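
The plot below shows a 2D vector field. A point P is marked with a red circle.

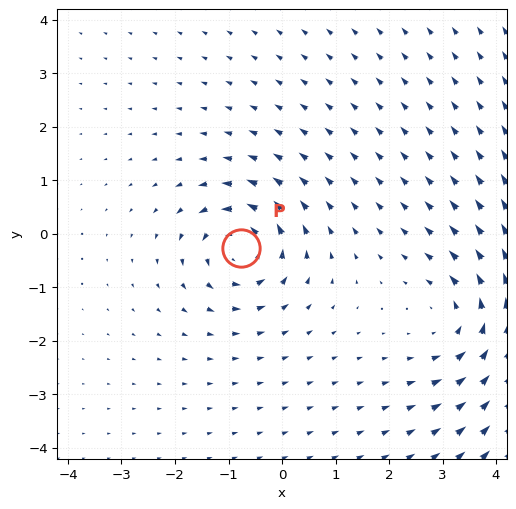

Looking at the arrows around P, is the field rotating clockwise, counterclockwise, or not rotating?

Near P at (-0.8, -0.3) the arrows circulate counterclockwise. The curl (z-component) there is about +6; positive curl means counterclockwise rotation.

counterclockwise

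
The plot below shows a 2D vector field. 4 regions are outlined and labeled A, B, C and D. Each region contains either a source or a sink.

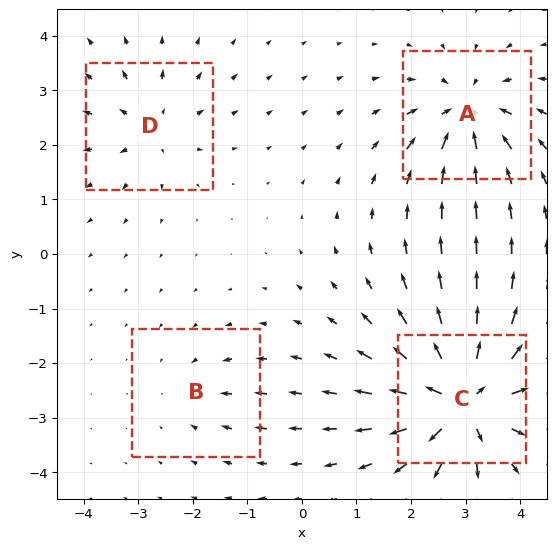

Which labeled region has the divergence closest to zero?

Divergence at each region's feature centre — A: about -6, B: about -2, C: about +9, D: about +4. Region B is closest to zero.

B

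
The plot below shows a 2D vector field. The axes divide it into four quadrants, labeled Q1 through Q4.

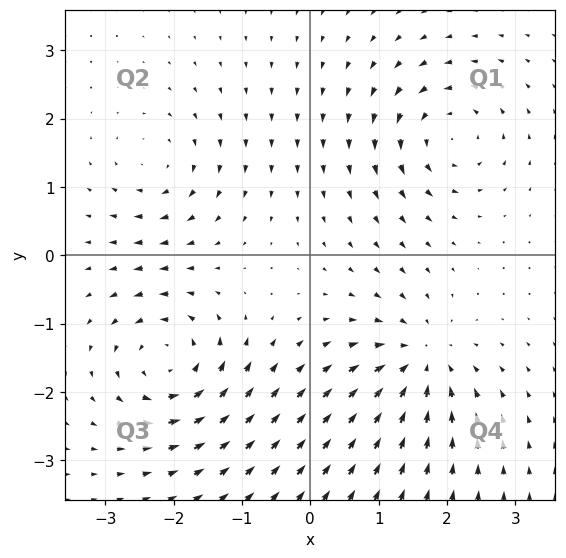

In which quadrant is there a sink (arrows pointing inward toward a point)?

Q4

The sink sits at approximately (1.6, -1.6), which lies in quadrant Q4. The divergence there is about -6, negative as expected for a sink.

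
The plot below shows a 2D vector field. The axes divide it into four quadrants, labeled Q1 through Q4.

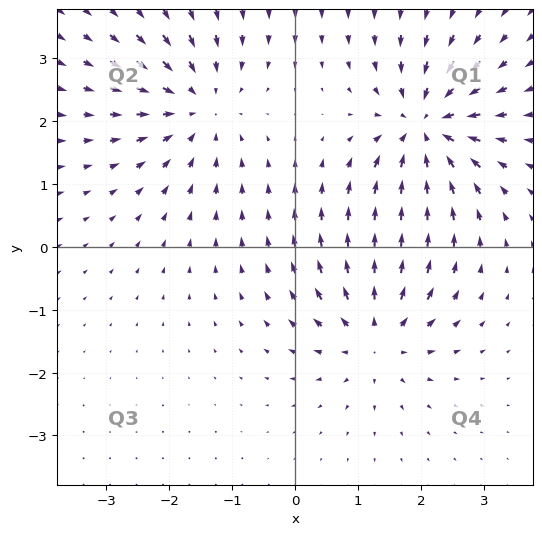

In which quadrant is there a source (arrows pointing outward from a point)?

The source sits at approximately (1.3, -1.4), which lies in quadrant Q4. The divergence there is about +5, positive as expected for a source.

Q4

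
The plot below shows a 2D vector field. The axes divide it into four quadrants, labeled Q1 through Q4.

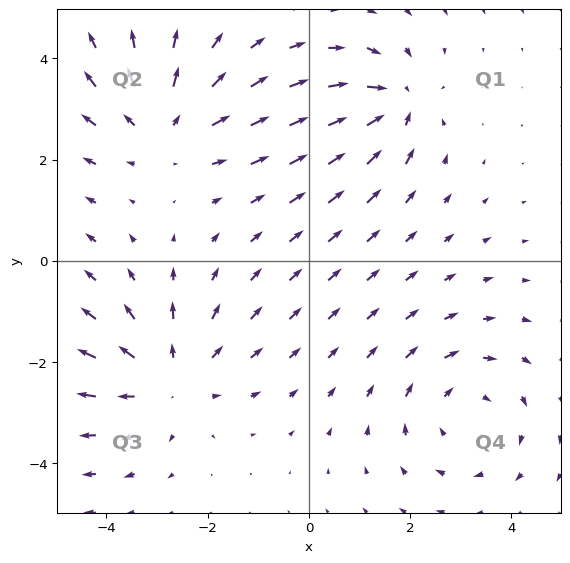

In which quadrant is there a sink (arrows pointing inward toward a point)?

The sink sits at approximately (1.7, 3.1), which lies in quadrant Q1. The divergence there is about -4, negative as expected for a sink.

Q1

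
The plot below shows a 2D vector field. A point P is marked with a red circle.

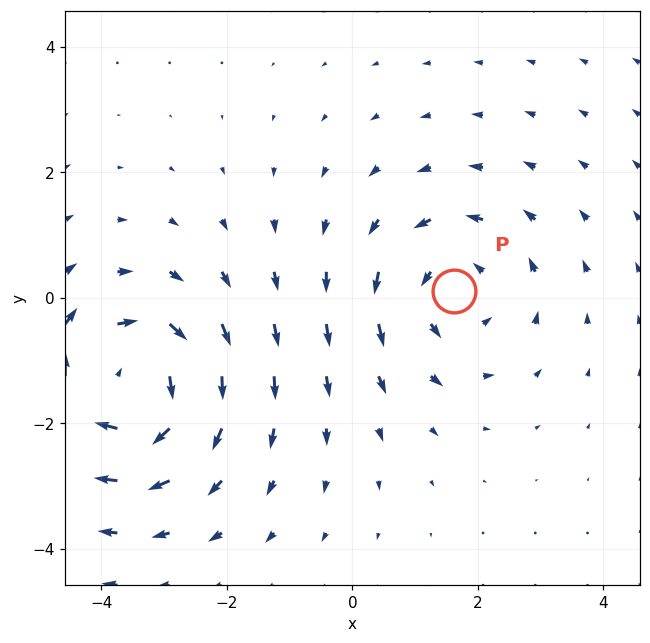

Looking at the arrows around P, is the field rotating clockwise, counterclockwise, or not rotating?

counterclockwise

Near P at (1.6, 0.1) the arrows circulate counterclockwise. The curl (z-component) there is about +3; positive curl means counterclockwise rotation.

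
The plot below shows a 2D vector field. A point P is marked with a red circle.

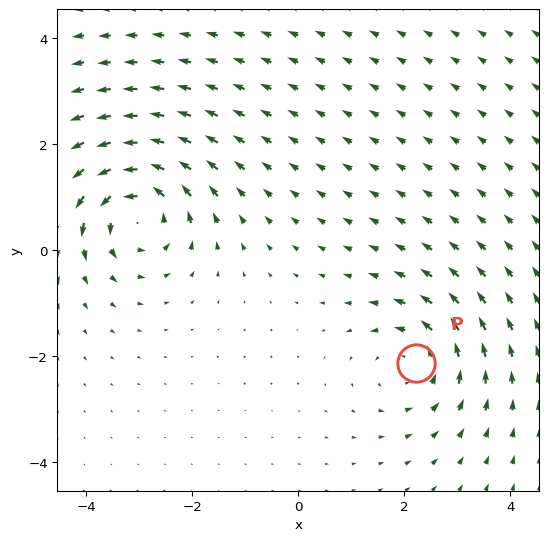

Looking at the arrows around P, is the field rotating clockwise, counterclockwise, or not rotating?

Near P at (2.2, -2.1) the arrows circulate counterclockwise. The curl (z-component) there is about +4; positive curl means counterclockwise rotation.

counterclockwise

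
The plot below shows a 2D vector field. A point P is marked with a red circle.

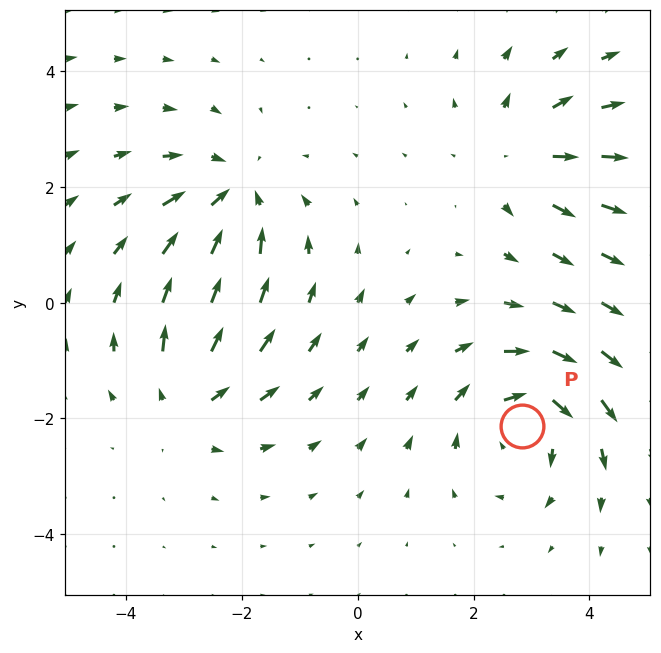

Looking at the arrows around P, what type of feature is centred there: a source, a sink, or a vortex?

vortex

At P (2.8, -2.1) the arrows circulate clockwise. Divergence ≈0, curl about -5 — near-zero divergence with nonzero curl is a vortex.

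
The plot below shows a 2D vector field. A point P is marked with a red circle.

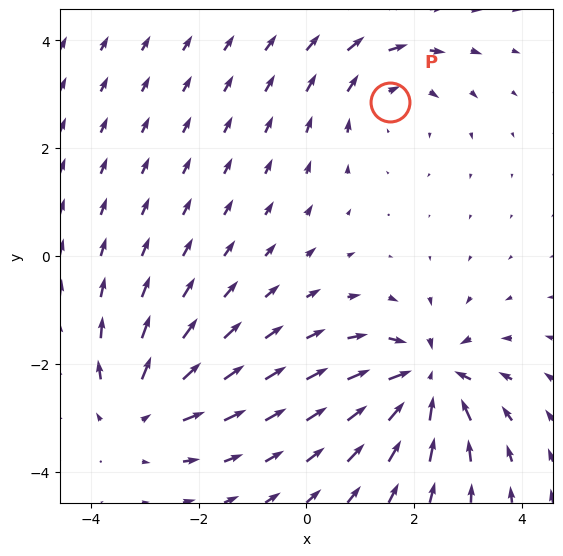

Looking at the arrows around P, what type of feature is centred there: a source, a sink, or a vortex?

vortex

At P (1.5, 2.9) the arrows circulate clockwise. Divergence ≈0, curl about -3 — near-zero divergence with nonzero curl is a vortex.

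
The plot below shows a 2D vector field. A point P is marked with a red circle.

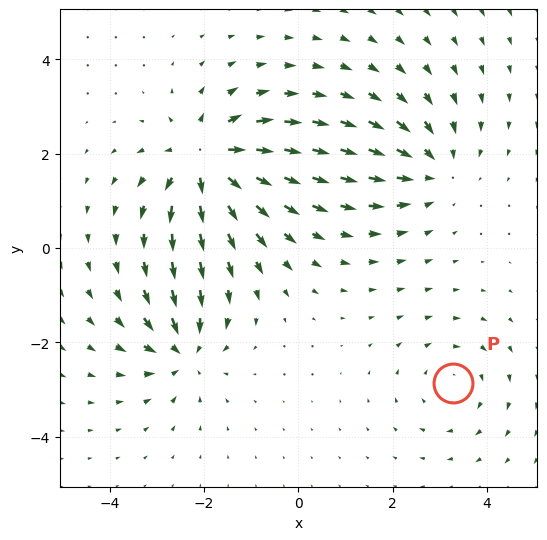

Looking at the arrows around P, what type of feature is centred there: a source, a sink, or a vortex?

At P (3.3, -2.9) the arrows circulate clockwise. Divergence ≈0, curl about -2 — near-zero divergence with nonzero curl is a vortex.

vortex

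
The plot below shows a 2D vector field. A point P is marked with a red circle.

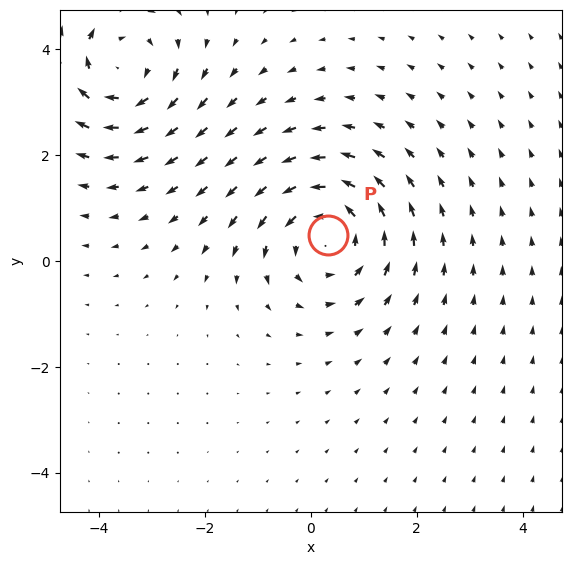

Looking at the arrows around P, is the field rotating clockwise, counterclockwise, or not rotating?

counterclockwise

Near P at (0.3, 0.5) the arrows circulate counterclockwise. The curl (z-component) there is about +3; positive curl means counterclockwise rotation.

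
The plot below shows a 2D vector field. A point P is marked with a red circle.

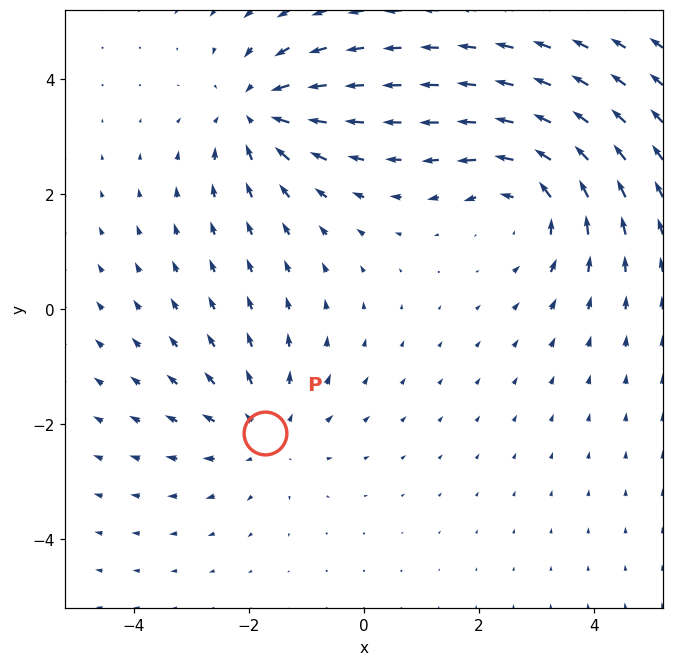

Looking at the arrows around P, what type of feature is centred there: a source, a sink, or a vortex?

source

At P (-1.7, -2.1) the arrows spread outward. Divergence about +3, curl ≈0 — positive divergence with near-zero curl is a source.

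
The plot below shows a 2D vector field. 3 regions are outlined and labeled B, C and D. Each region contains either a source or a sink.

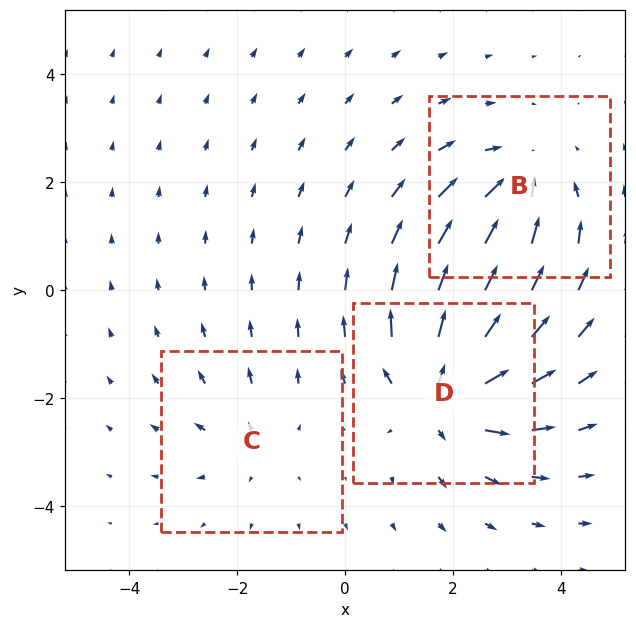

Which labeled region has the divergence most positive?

Divergence at each region's feature centre — B: about -3, C: about +2, D: about +4. Region D is most positive.

D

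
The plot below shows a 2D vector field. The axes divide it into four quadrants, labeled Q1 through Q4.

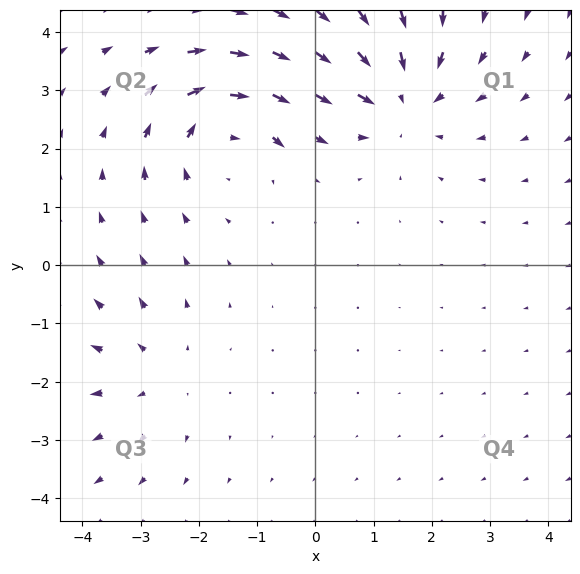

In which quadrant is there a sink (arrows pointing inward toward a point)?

The sink sits at approximately (1.4, 2.9), which lies in quadrant Q1. The divergence there is about -4, negative as expected for a sink.

Q1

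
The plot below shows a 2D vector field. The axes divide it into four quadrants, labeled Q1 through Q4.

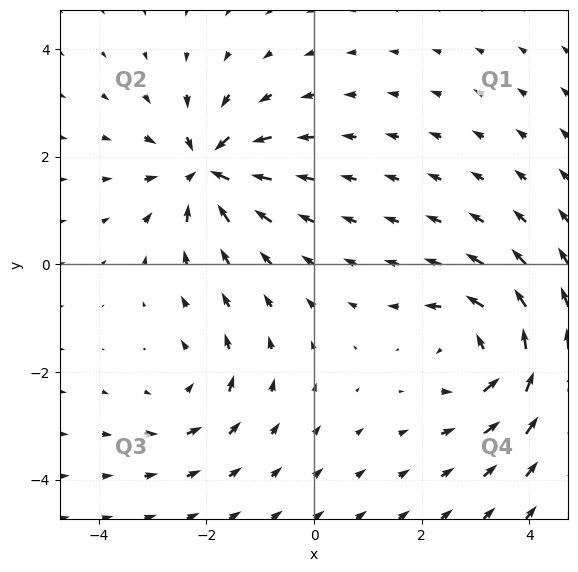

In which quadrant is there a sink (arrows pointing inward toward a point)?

Q2

The sink sits at approximately (-2.0, 1.8), which lies in quadrant Q2. The divergence there is about -6, negative as expected for a sink.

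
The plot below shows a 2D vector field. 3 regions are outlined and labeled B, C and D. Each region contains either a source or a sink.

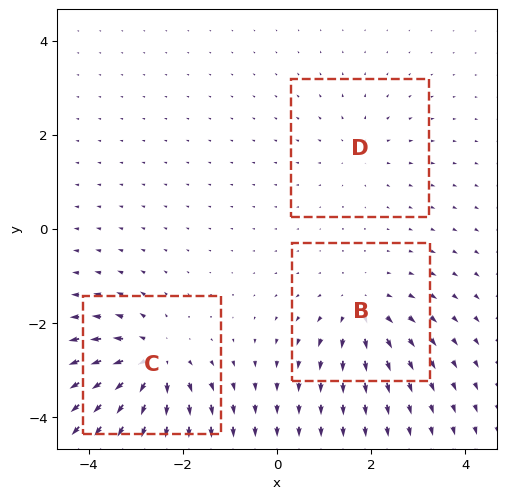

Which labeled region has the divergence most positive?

C

Divergence at each region's feature centre — B: about +4, C: about +5, D: about +2. Region C is most positive.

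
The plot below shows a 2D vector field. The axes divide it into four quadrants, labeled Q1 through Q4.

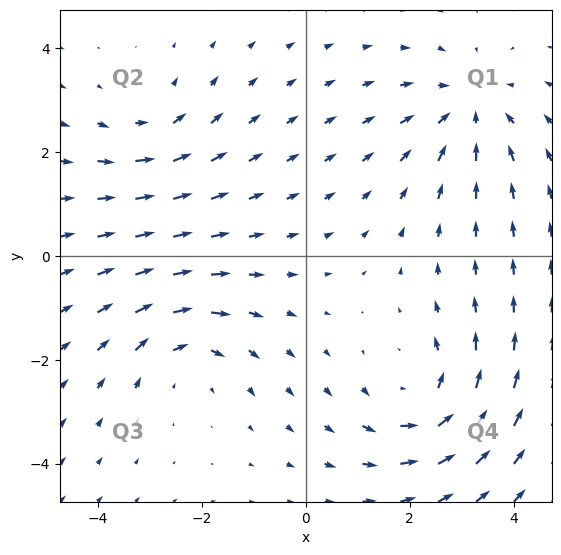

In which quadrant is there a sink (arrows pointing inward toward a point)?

Q1

The sink sits at approximately (3.1, 2.8), which lies in quadrant Q1. The divergence there is about -4, negative as expected for a sink.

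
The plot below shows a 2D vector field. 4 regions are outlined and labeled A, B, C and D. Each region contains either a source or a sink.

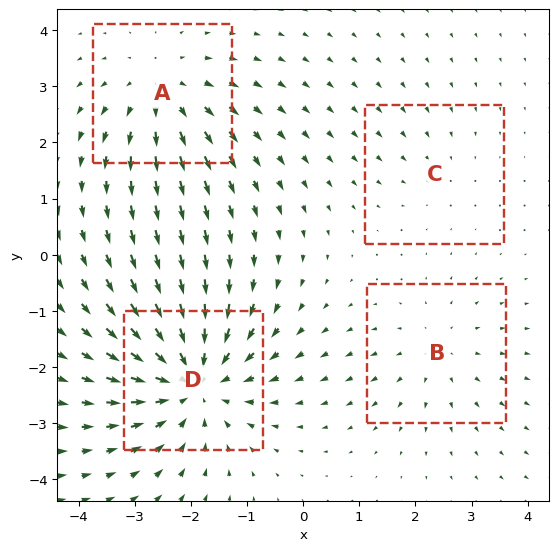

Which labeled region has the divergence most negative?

D

Divergence at each region's feature centre — A: about +4, B: about +3, C: about -2, D: about -6. Region D is most negative.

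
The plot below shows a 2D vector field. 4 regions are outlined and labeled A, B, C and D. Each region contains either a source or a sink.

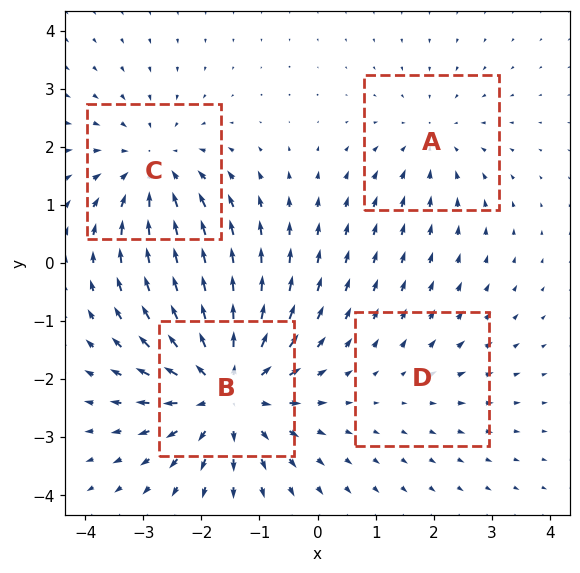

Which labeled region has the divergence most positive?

B

Divergence at each region's feature centre — A: about -3, B: about +6, C: about -4, D: about +2. Region B is most positive.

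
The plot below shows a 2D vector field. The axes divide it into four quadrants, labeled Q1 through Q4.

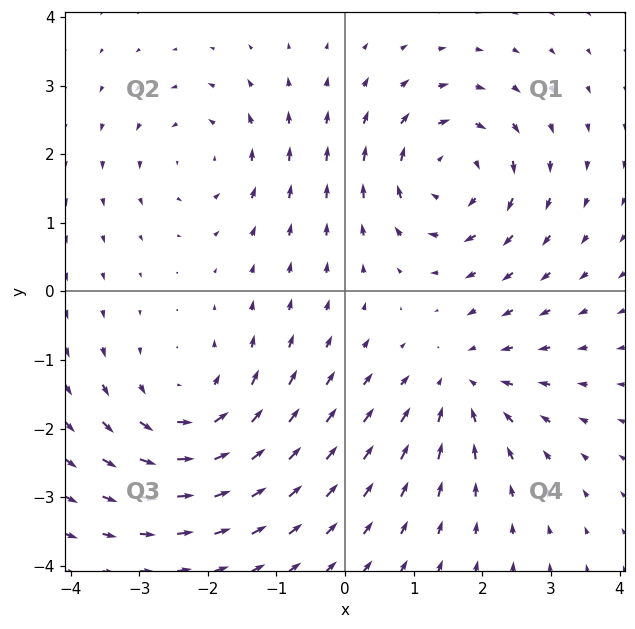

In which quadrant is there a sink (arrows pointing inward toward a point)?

The sink sits at approximately (1.7, -1.4), which lies in quadrant Q4. The divergence there is about -3, negative as expected for a sink.

Q4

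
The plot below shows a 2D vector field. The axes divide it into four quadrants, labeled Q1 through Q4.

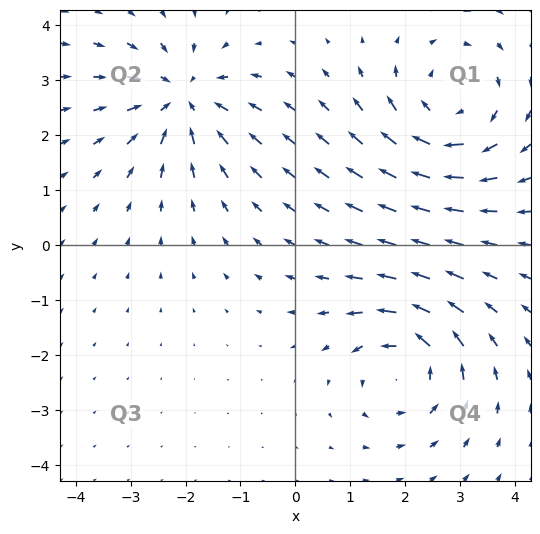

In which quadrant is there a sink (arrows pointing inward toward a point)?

The sink sits at approximately (-2.1, 2.7), which lies in quadrant Q2. The divergence there is about -4, negative as expected for a sink.

Q2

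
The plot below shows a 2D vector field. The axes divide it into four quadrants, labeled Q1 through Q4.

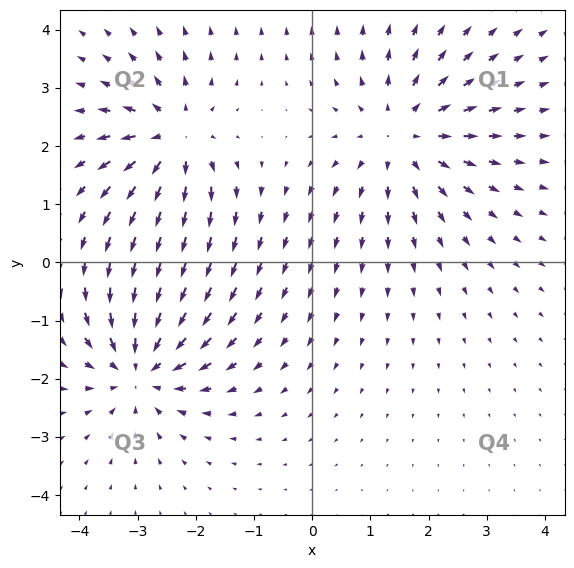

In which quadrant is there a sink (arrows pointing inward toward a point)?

Q3

The sink sits at approximately (-2.9, -1.8), which lies in quadrant Q3. The divergence there is about -6, negative as expected for a sink.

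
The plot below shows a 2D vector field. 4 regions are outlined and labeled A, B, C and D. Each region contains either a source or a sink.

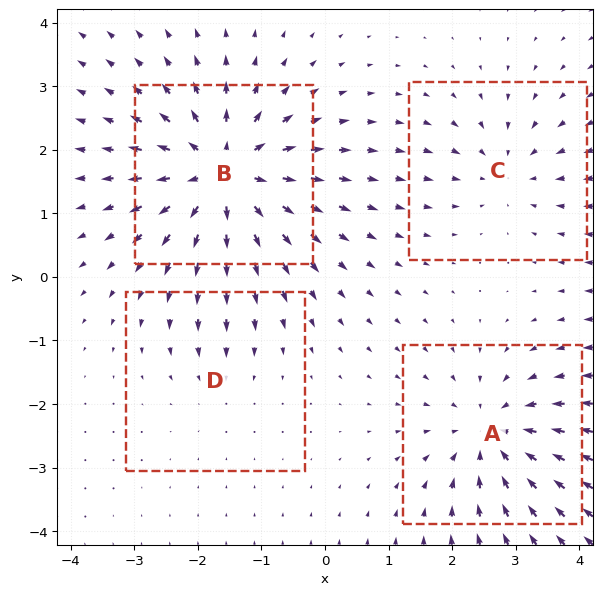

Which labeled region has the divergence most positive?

B

Divergence at each region's feature centre — A: about -5, B: about +7, C: about -4, D: about -2. Region B is most positive.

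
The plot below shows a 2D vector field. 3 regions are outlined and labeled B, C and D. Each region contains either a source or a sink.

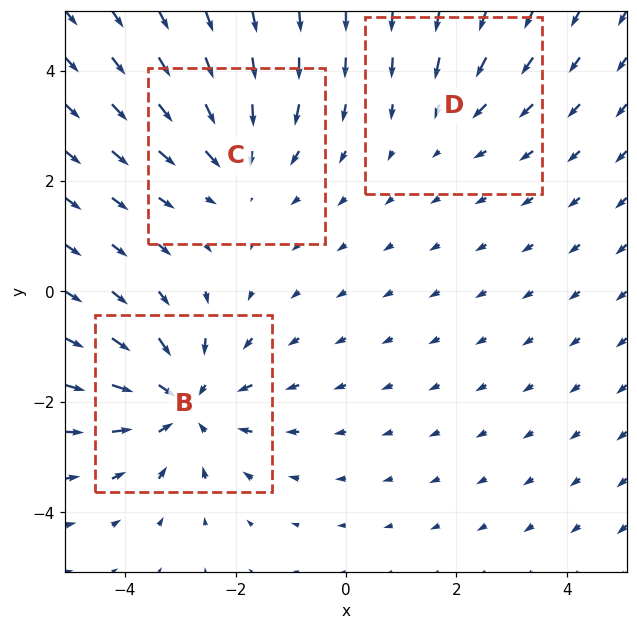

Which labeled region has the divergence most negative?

Divergence at each region's feature centre — B: about -4, C: about -3, D: about -2. Region B is most negative.

B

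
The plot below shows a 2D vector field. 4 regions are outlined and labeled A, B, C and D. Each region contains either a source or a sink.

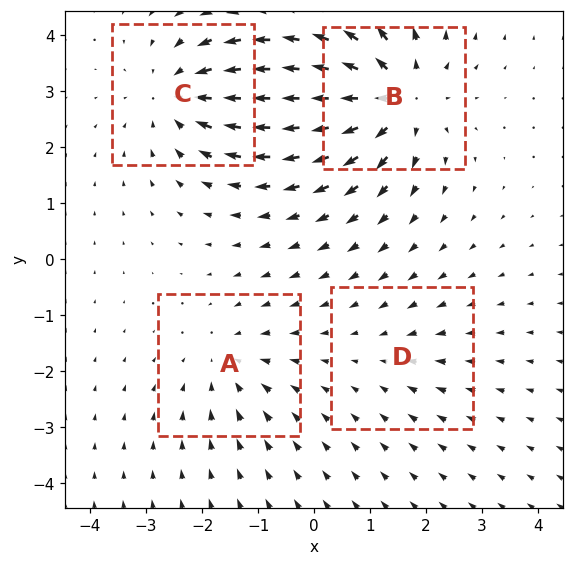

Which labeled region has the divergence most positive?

B

Divergence at each region's feature centre — A: about -3, B: about +6, C: about -5, D: about -2. Region B is most positive.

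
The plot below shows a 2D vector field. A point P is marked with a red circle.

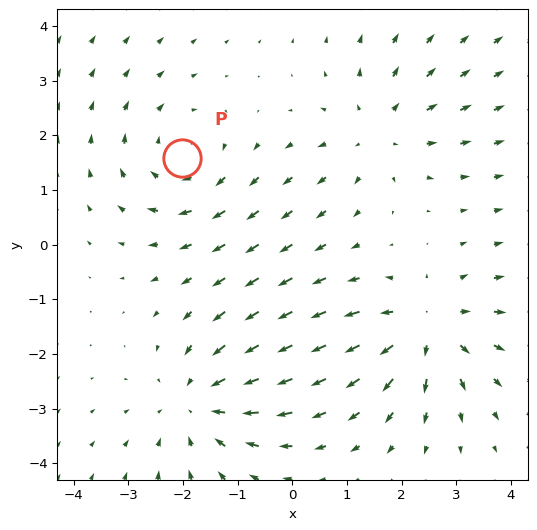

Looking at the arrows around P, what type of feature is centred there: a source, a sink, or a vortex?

vortex

At P (-2.0, 1.6) the arrows circulate clockwise. Divergence ≈0, curl about -3 — near-zero divergence with nonzero curl is a vortex.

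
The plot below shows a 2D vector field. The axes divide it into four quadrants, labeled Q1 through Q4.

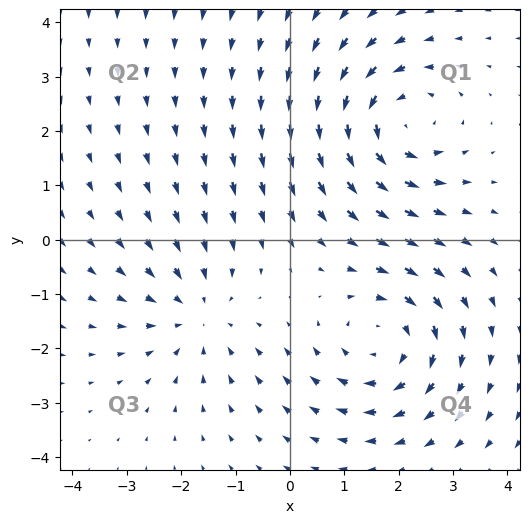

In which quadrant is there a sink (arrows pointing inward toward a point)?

The sink sits at approximately (-1.7, -1.4), which lies in quadrant Q3. The divergence there is about -3, negative as expected for a sink.

Q3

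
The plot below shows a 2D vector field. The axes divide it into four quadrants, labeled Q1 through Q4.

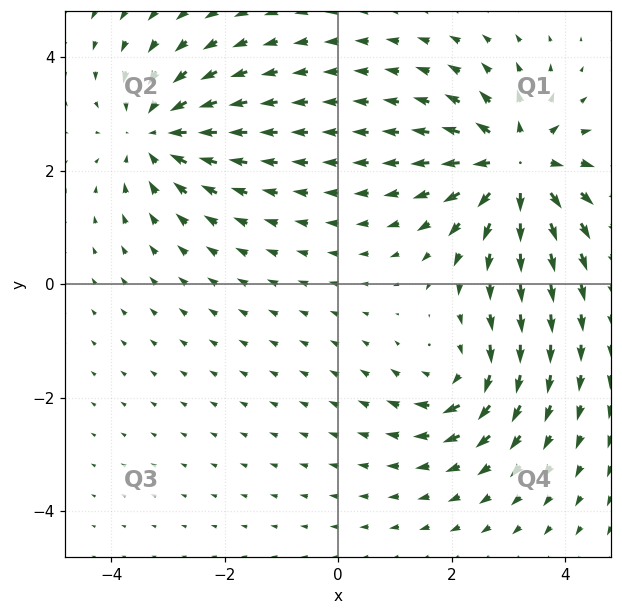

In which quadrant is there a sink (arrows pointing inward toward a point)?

Q2

The sink sits at approximately (-3.2, 2.7), which lies in quadrant Q2. The divergence there is about -4, negative as expected for a sink.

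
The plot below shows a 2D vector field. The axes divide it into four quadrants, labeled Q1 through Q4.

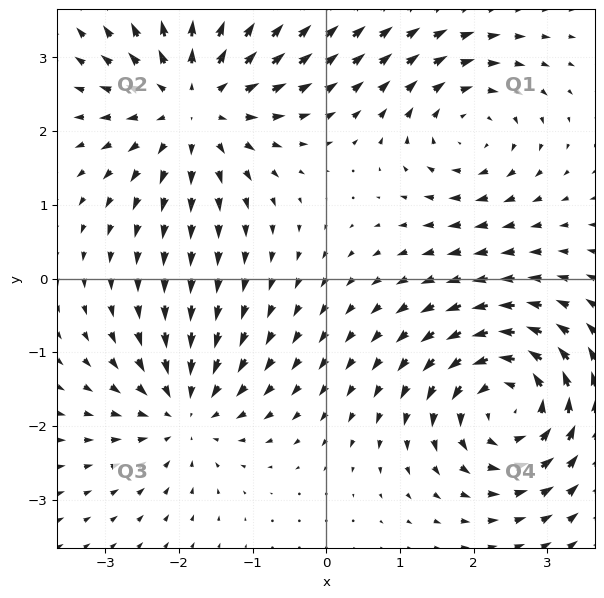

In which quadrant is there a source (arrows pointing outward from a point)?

Q2

The source sits at approximately (-1.8, 2.4), which lies in quadrant Q2. The divergence there is about +4, positive as expected for a source.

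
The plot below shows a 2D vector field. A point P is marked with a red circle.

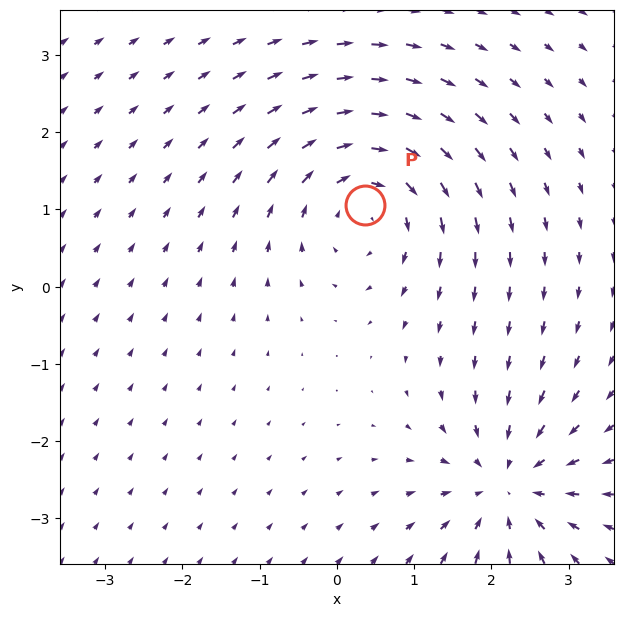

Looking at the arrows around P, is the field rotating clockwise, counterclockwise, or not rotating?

Near P at (0.4, 1.1) the arrows circulate clockwise. The curl (z-component) there is about -3; negative curl means clockwise rotation.

clockwise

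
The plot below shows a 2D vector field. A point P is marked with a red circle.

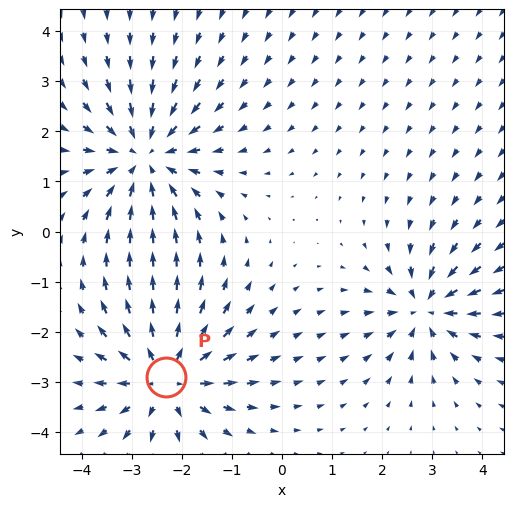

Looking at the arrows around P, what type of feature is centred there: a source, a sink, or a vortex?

source

At P (-2.3, -2.9) the arrows spread outward. Divergence about +5, curl ≈0 — positive divergence with near-zero curl is a source.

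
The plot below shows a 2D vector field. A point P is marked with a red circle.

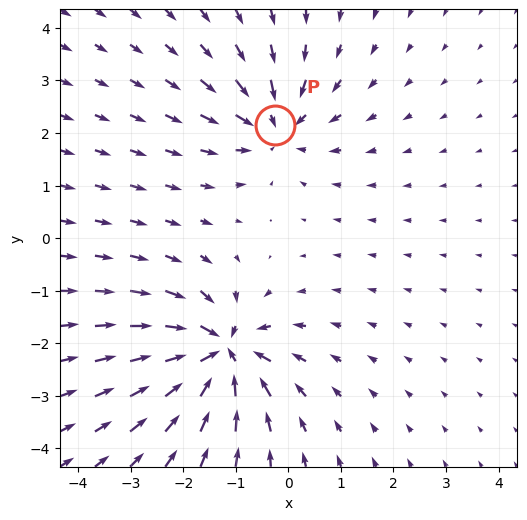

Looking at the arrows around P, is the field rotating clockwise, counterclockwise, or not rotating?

not rotating

Near P at (-0.3, 2.2) the arrows show no circulation. The curl there is ≈0.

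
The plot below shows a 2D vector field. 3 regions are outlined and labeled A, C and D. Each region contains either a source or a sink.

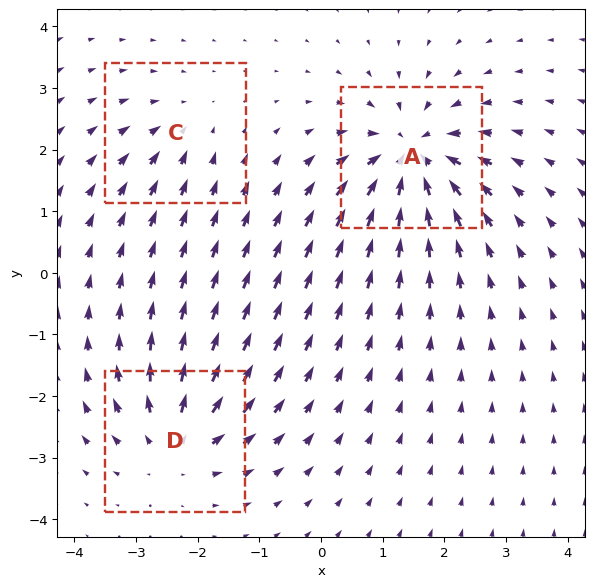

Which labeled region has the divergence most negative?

A

Divergence at each region's feature centre — A: about -6, C: about -2, D: about +4. Region A is most negative.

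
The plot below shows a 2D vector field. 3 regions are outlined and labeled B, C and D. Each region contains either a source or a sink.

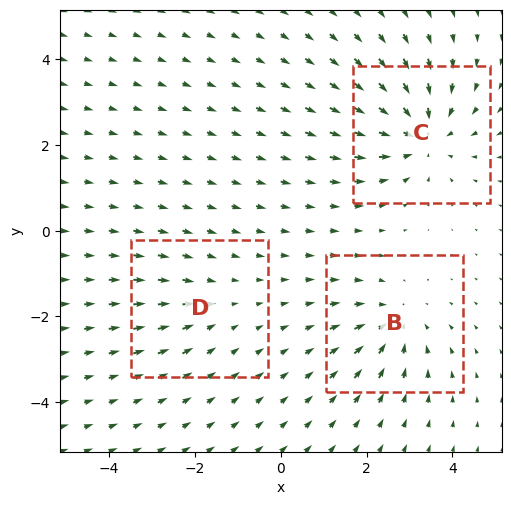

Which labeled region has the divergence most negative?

C

Divergence at each region's feature centre — B: about -3, C: about -4, D: about -2. Region C is most negative.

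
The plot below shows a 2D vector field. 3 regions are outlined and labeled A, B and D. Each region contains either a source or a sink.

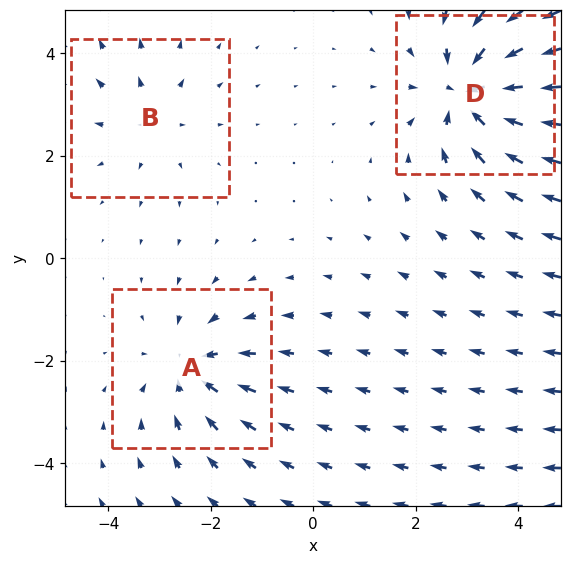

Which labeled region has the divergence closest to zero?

Divergence at each region's feature centre — A: about -3, B: about +2, D: about -5. Region B is closest to zero.

B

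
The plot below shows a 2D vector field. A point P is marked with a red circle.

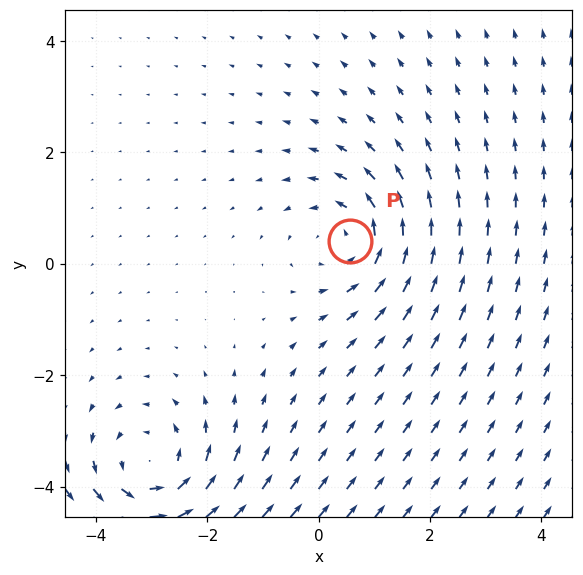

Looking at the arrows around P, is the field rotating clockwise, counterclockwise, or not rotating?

Near P at (0.6, 0.4) the arrows circulate counterclockwise. The curl (z-component) there is about +3; positive curl means counterclockwise rotation.

counterclockwise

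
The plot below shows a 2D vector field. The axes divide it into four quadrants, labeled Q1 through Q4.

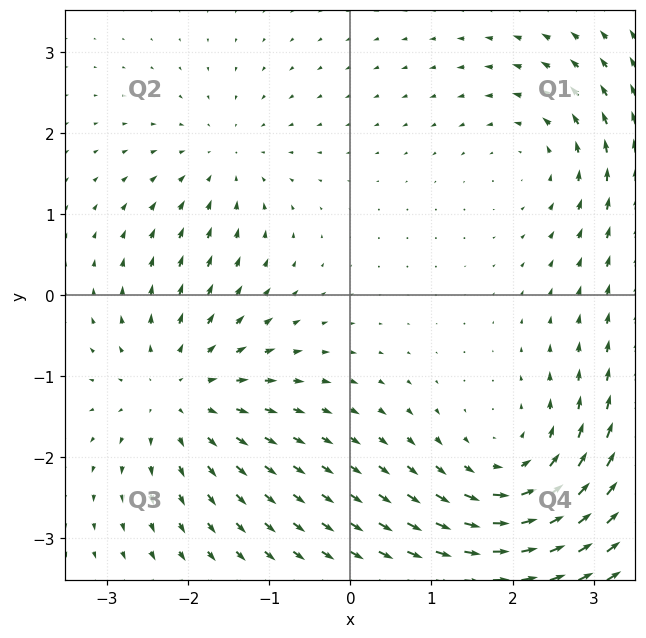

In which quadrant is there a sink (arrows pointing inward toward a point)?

The sink sits at approximately (-1.6, 1.6), which lies in quadrant Q2. The divergence there is about -3, negative as expected for a sink.

Q2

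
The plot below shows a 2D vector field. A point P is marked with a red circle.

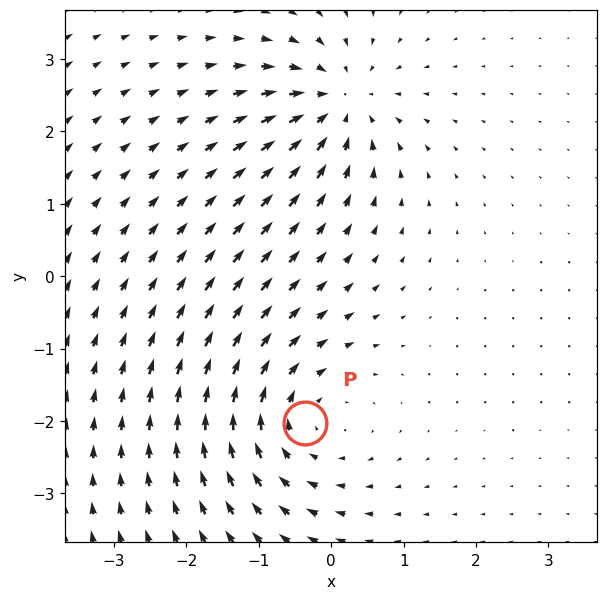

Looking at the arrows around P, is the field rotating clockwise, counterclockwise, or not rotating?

Near P at (-0.4, -2.0) the arrows circulate clockwise. The curl (z-component) there is about -3; negative curl means clockwise rotation.

clockwise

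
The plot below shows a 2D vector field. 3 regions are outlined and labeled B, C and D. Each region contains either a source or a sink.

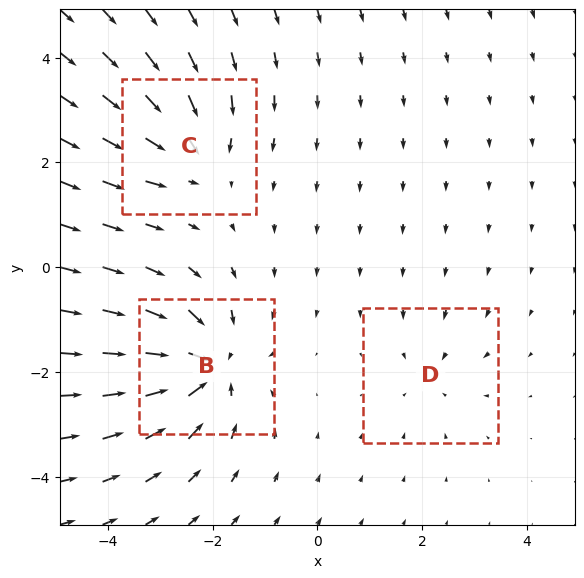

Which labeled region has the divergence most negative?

B

Divergence at each region's feature centre — B: about -5, C: about -3, D: about -2. Region B is most negative.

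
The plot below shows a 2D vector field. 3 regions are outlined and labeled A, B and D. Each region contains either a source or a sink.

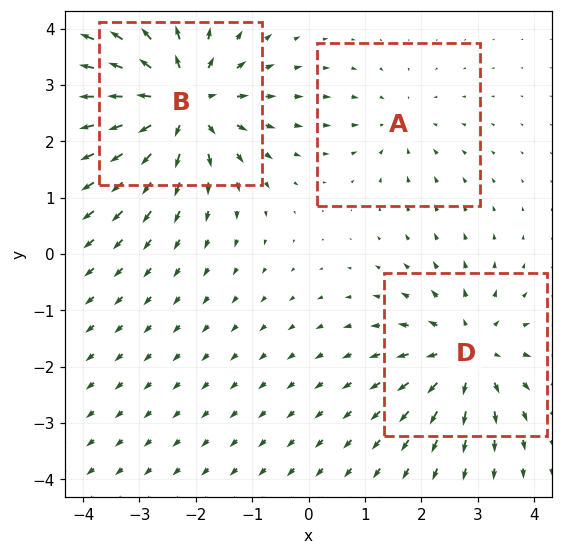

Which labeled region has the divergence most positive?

Divergence at each region's feature centre — A: about -2, B: about +5, D: about +4. Region B is most positive.

B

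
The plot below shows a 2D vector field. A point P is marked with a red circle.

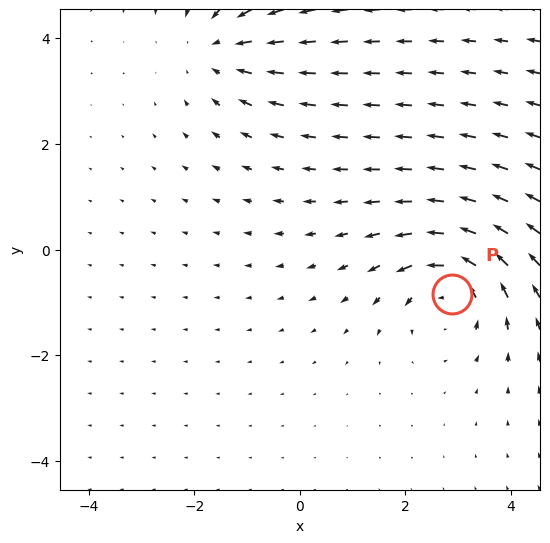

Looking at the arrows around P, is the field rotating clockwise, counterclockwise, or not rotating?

counterclockwise

Near P at (2.9, -0.8) the arrows circulate counterclockwise. The curl (z-component) there is about +3; positive curl means counterclockwise rotation.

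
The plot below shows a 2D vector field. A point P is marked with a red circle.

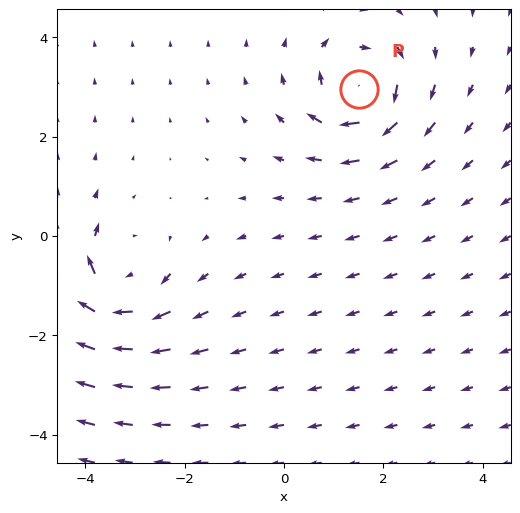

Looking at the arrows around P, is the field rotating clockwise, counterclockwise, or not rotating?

clockwise

Near P at (1.5, 3.0) the arrows circulate clockwise. The curl (z-component) there is about -6; negative curl means clockwise rotation.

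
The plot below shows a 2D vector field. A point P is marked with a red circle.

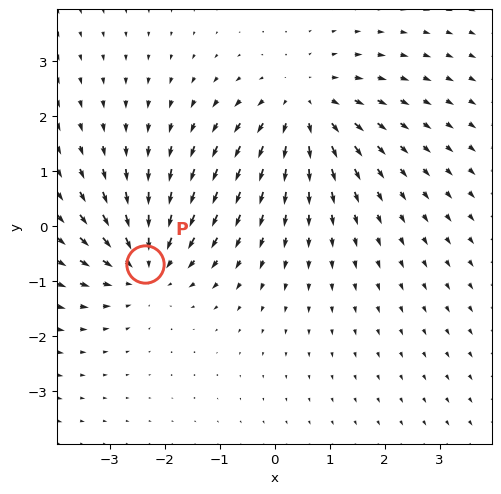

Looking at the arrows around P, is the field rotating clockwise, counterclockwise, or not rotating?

Near P at (-2.4, -0.7) the arrows show no circulation. The curl there is ≈0.

not rotating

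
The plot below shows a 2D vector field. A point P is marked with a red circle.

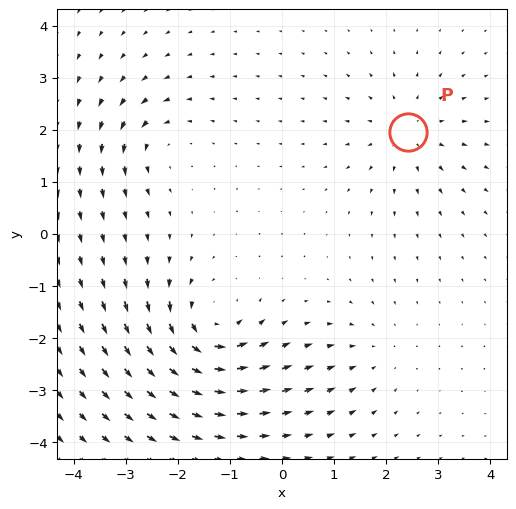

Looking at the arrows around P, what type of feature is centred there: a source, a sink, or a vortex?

At P (2.4, 2.0) the arrows spread outward. Divergence about +4, curl ≈0 — positive divergence with near-zero curl is a source.

source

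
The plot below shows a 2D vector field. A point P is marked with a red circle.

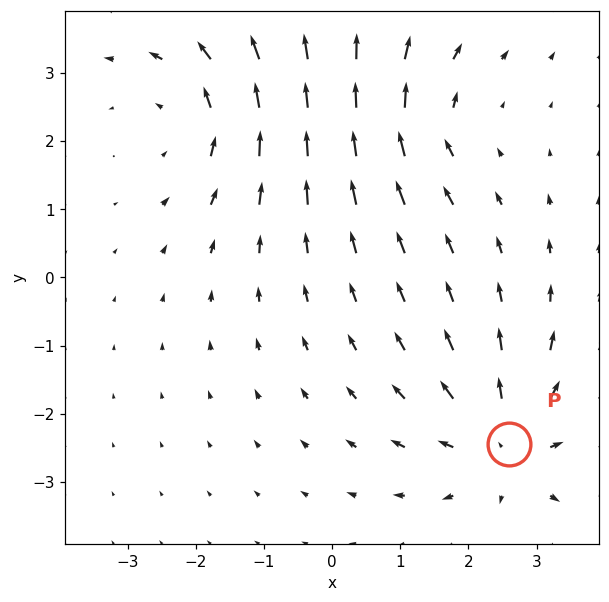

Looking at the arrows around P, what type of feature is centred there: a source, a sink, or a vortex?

source

At P (2.6, -2.4) the arrows spread outward. Divergence about +4, curl ≈0 — positive divergence with near-zero curl is a source.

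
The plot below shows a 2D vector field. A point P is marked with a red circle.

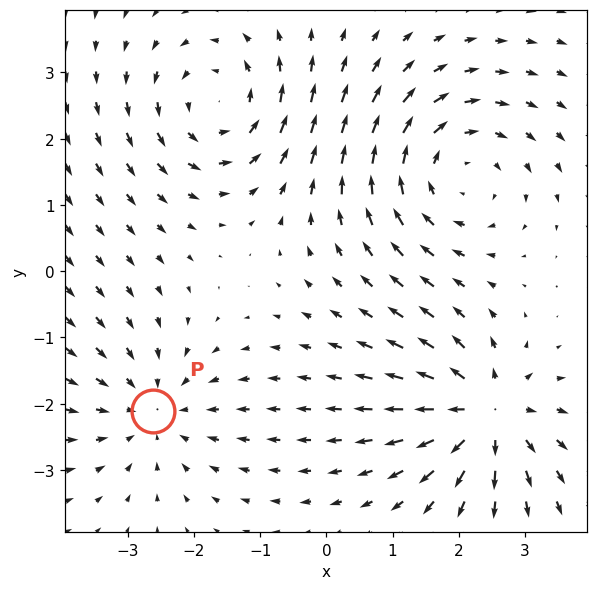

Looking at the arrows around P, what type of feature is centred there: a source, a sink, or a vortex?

At P (-2.6, -2.1) the arrows converge inward. Divergence about -3, curl ≈0 — negative divergence with near-zero curl is a sink.

sink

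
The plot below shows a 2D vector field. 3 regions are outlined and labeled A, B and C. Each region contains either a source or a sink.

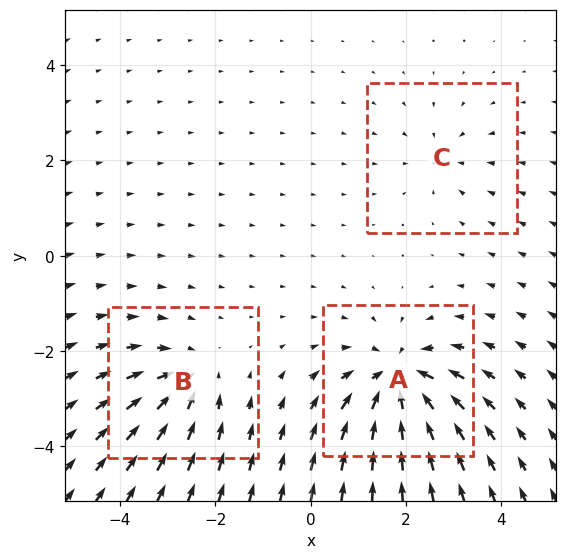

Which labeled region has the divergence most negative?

Divergence at each region's feature centre — A: about -6, B: about -4, C: about -2. Region A is most negative.

A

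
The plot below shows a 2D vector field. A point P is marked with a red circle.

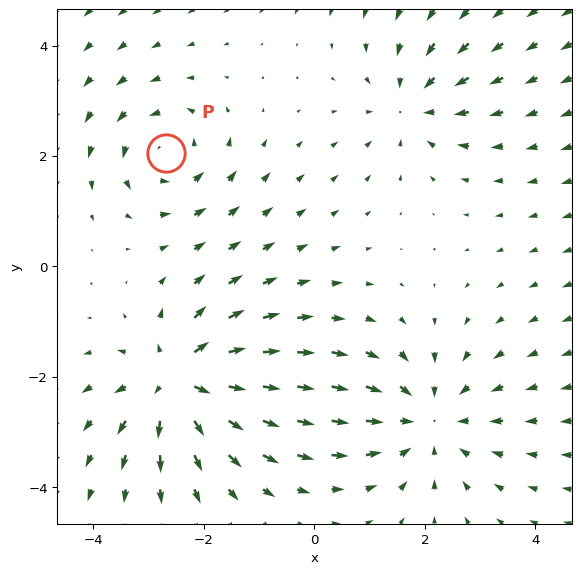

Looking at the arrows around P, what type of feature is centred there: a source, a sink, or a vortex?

vortex

At P (-2.7, 2.0) the arrows circulate counterclockwise. Divergence ≈0, curl about +4 — near-zero divergence with nonzero curl is a vortex.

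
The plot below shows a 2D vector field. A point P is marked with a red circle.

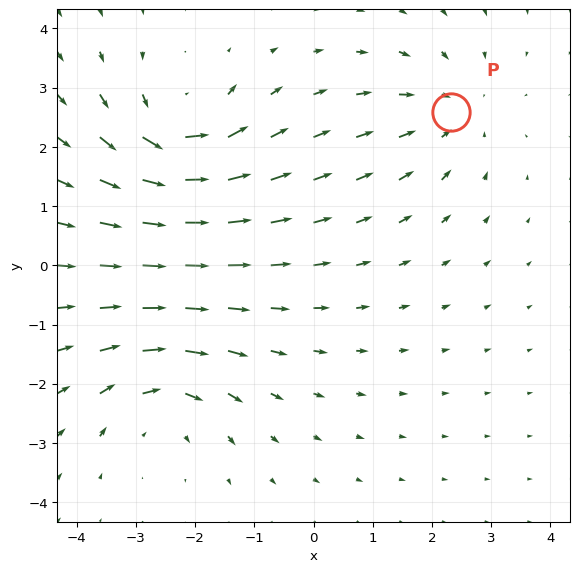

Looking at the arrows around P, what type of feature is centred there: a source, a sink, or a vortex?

At P (2.3, 2.6) the arrows converge inward. Divergence about -3, curl ≈0 — negative divergence with near-zero curl is a sink.

sink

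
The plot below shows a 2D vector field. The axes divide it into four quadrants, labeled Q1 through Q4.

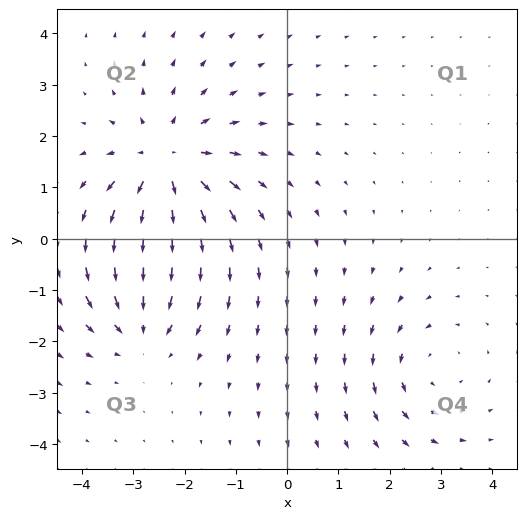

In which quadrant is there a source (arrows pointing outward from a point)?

Q2

The source sits at approximately (-2.4, 1.4), which lies in quadrant Q2. The divergence there is about +5, positive as expected for a source.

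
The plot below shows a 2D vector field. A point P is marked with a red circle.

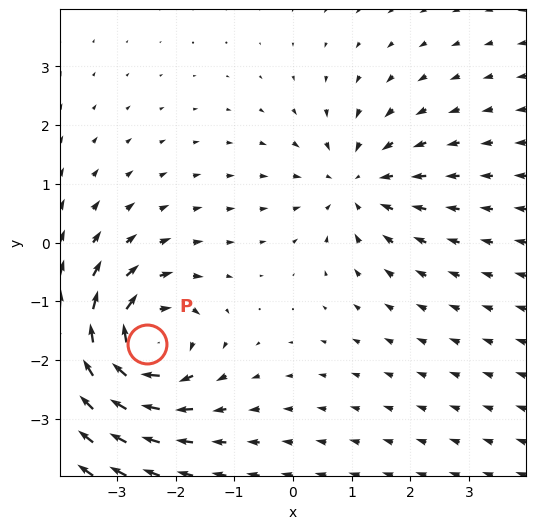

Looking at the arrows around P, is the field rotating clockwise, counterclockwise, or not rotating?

clockwise

Near P at (-2.5, -1.7) the arrows circulate clockwise. The curl (z-component) there is about -5; negative curl means clockwise rotation.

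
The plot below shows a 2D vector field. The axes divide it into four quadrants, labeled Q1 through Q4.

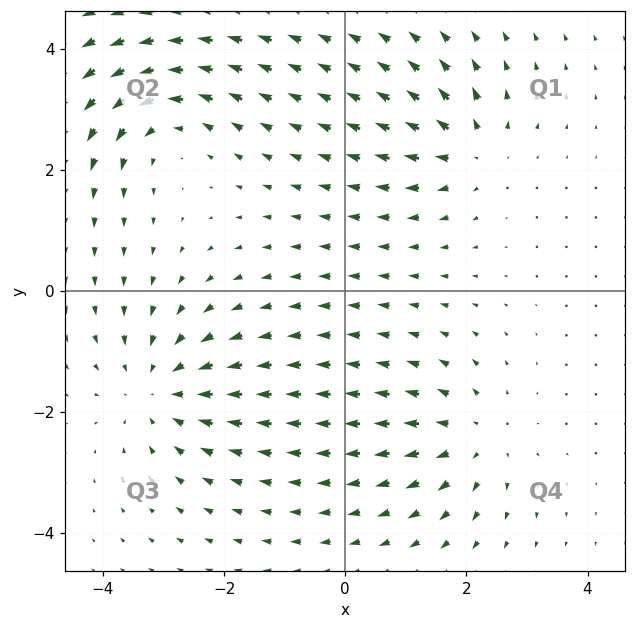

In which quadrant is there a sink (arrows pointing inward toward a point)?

Q3

The sink sits at approximately (-3.1, -1.6), which lies in quadrant Q3. The divergence there is about -4, negative as expected for a sink.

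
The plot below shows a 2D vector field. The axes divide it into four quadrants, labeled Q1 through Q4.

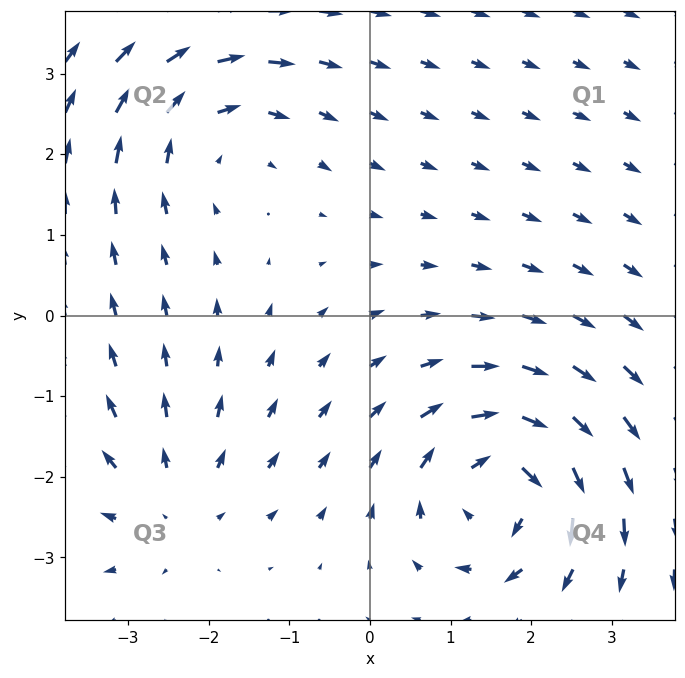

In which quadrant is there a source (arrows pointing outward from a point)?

The source sits at approximately (-2.5, -2.3), which lies in quadrant Q3. The divergence there is about +2, positive as expected for a source.

Q3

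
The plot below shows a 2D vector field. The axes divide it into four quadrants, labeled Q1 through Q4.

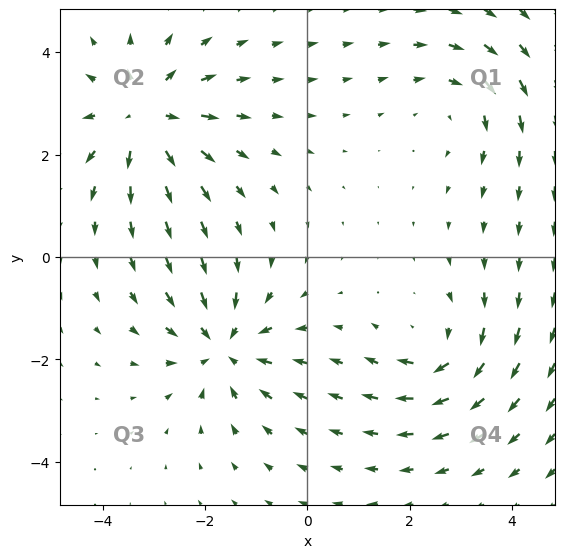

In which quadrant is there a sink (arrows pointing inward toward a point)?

Q3

The sink sits at approximately (-1.6, -1.7), which lies in quadrant Q3. The divergence there is about -4, negative as expected for a sink.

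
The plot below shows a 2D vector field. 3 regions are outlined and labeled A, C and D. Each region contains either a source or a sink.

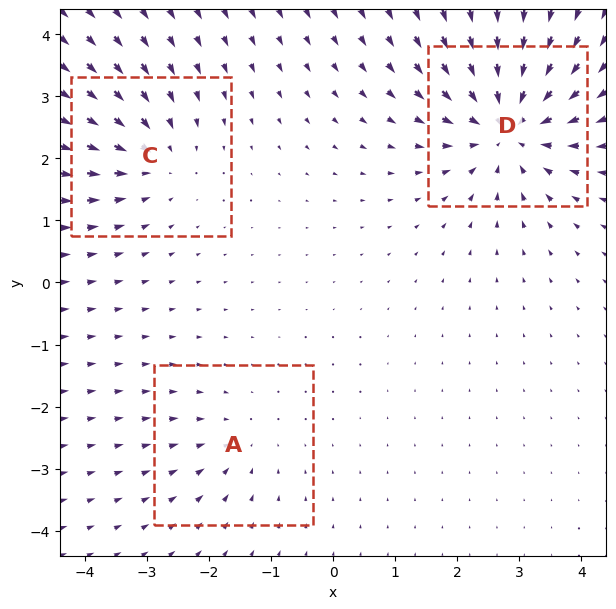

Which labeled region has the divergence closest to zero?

Divergence at each region's feature centre — A: about -2, C: about -3, D: about -5. Region A is closest to zero.

A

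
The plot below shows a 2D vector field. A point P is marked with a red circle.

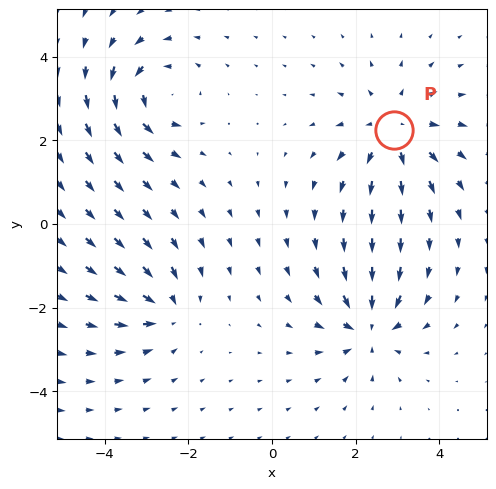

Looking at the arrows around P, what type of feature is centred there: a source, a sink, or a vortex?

source

At P (2.9, 2.3) the arrows spread outward. Divergence about +4, curl ≈0 — positive divergence with near-zero curl is a source.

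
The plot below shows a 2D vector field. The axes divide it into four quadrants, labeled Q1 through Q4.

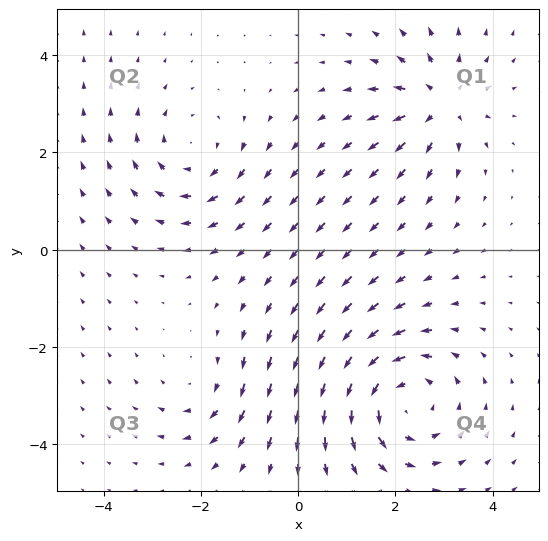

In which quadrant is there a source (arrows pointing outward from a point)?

The source sits at approximately (2.9, 3.0), which lies in quadrant Q1. The divergence there is about +4, positive as expected for a source.

Q1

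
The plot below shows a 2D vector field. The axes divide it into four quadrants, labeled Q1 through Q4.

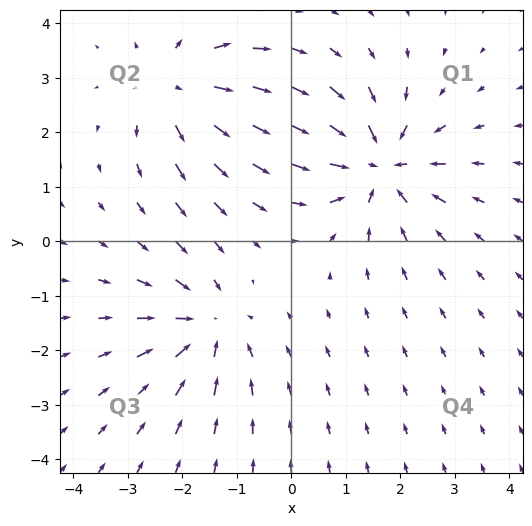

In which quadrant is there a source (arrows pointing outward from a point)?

Q2

The source sits at approximately (-2.1, 2.8), which lies in quadrant Q2. The divergence there is about +3, positive as expected for a source.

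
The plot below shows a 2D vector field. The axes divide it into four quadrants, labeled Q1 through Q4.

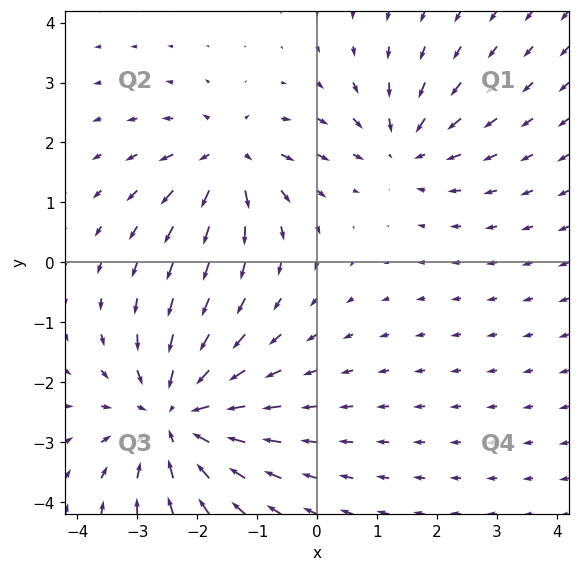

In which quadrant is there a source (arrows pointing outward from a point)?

Q2

The source sits at approximately (-1.5, 1.7), which lies in quadrant Q2. The divergence there is about +4, positive as expected for a source.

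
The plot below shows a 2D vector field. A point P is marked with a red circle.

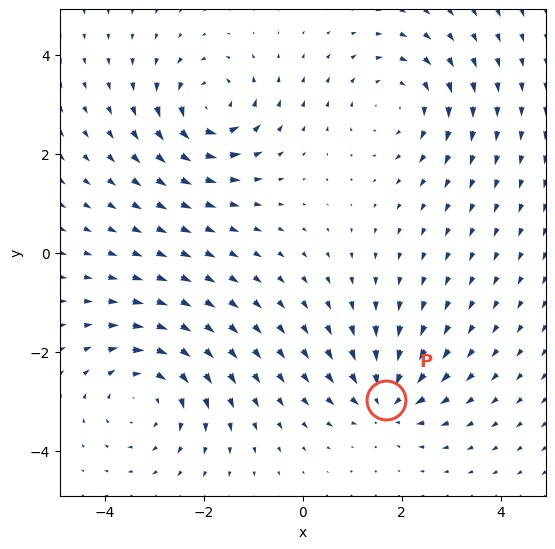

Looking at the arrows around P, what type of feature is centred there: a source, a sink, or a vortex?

At P (1.7, -3.0) the arrows converge inward. Divergence about -5, curl ≈0 — negative divergence with near-zero curl is a sink.

sink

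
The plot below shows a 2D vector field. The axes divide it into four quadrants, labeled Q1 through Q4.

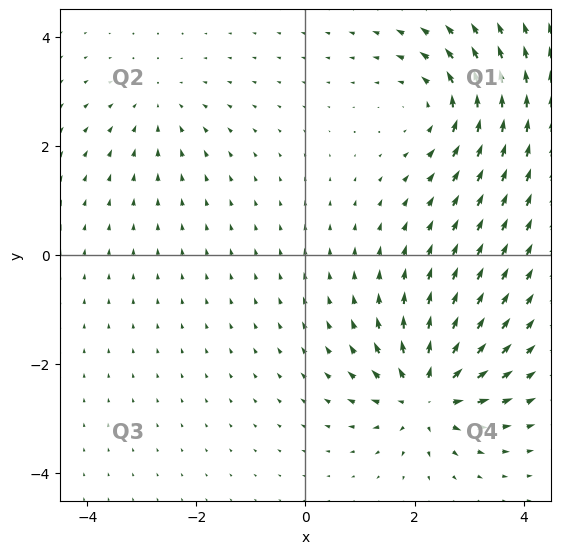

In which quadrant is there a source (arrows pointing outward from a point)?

The source sits at approximately (2.2, -2.6), which lies in quadrant Q4. The divergence there is about +6, positive as expected for a source.

Q4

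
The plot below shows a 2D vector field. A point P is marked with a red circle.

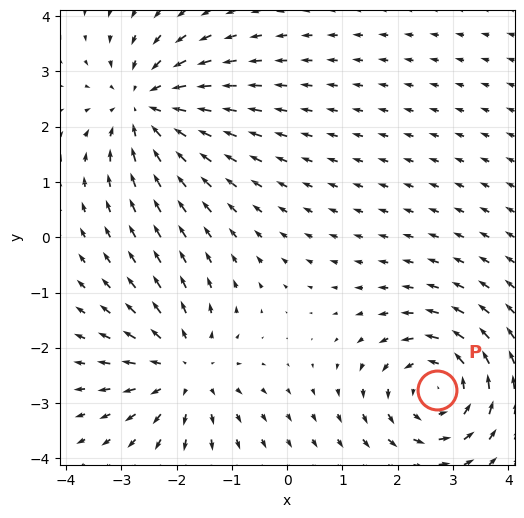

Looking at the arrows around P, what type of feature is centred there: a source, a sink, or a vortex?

At P (2.7, -2.8) the arrows circulate counterclockwise. Divergence ≈0, curl about +5 — near-zero divergence with nonzero curl is a vortex.

vortex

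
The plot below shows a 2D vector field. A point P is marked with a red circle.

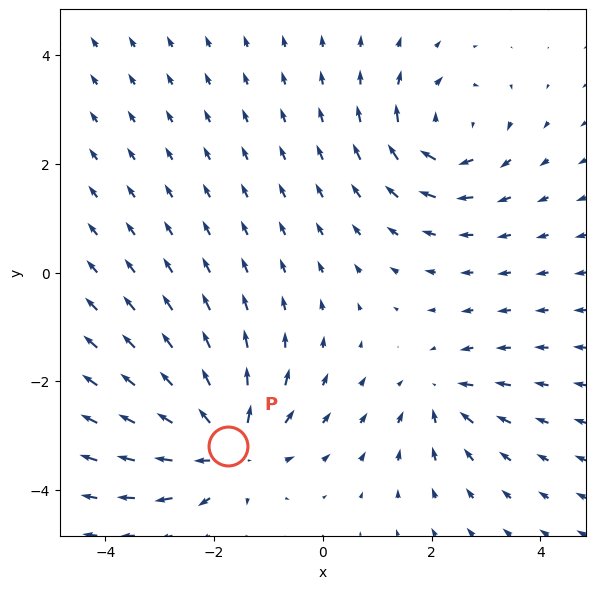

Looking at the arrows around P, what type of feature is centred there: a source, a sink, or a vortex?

source

At P (-1.7, -3.2) the arrows spread outward. Divergence about +5, curl ≈0 — positive divergence with near-zero curl is a source.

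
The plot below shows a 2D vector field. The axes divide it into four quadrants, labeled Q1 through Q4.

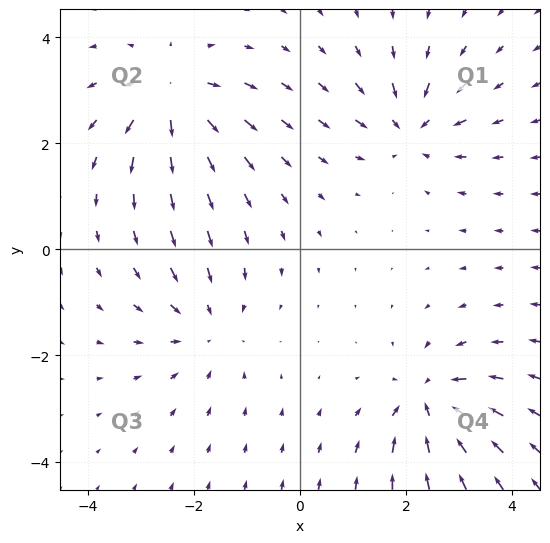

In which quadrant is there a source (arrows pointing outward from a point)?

The source sits at approximately (-2.4, 2.9), which lies in quadrant Q2. The divergence there is about +4, positive as expected for a source.

Q2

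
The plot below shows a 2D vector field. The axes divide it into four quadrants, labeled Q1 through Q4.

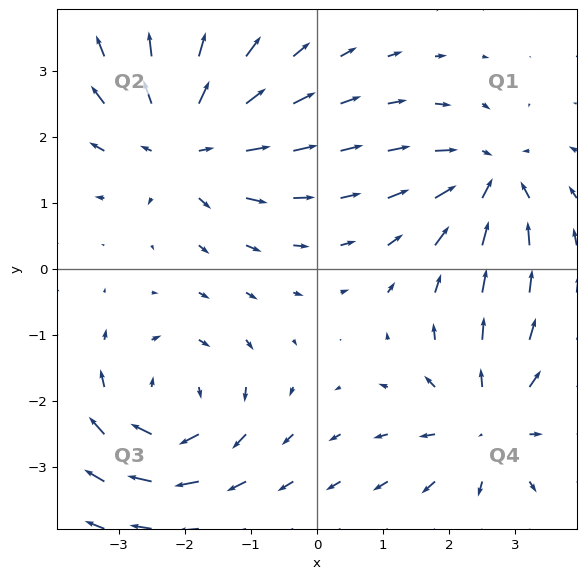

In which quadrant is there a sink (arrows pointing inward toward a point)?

Q1

The sink sits at approximately (2.6, 1.4), which lies in quadrant Q1. The divergence there is about -5, negative as expected for a sink.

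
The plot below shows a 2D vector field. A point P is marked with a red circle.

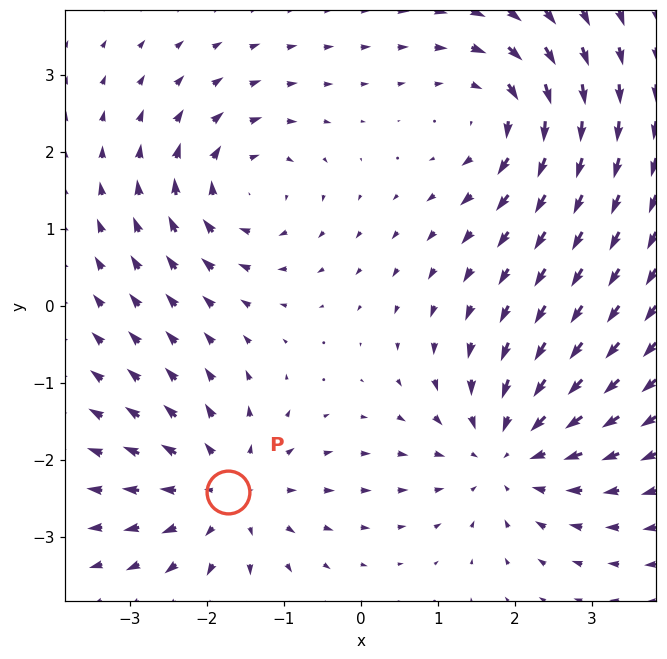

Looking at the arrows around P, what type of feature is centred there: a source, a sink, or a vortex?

At P (-1.7, -2.4) the arrows spread outward. Divergence about +5, curl ≈0 — positive divergence with near-zero curl is a source.

source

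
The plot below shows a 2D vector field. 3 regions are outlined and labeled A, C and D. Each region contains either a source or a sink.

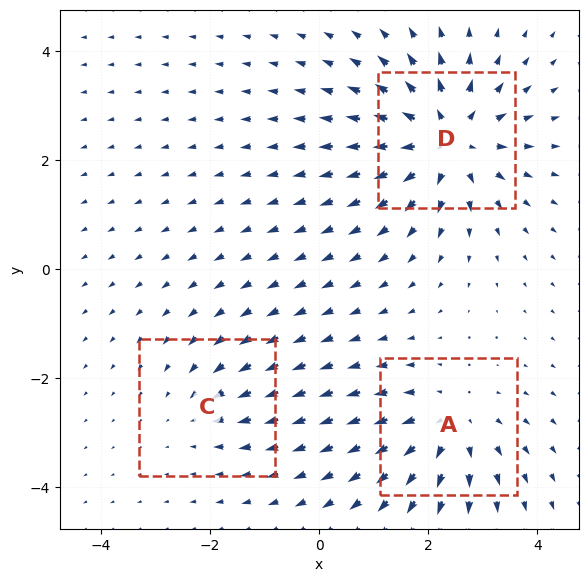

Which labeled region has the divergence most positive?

Divergence at each region's feature centre — A: about +3, C: about -2, D: about +5. Region D is most positive.

D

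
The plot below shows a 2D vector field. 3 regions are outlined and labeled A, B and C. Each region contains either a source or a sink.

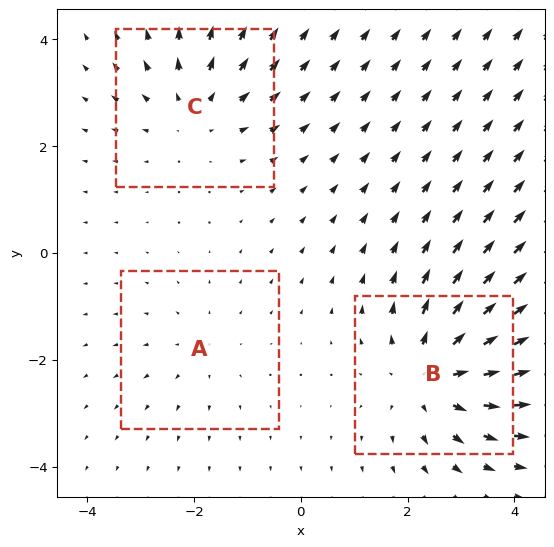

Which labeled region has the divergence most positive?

Divergence at each region's feature centre — A: about +2, B: about +4, C: about +3. Region B is most positive.

B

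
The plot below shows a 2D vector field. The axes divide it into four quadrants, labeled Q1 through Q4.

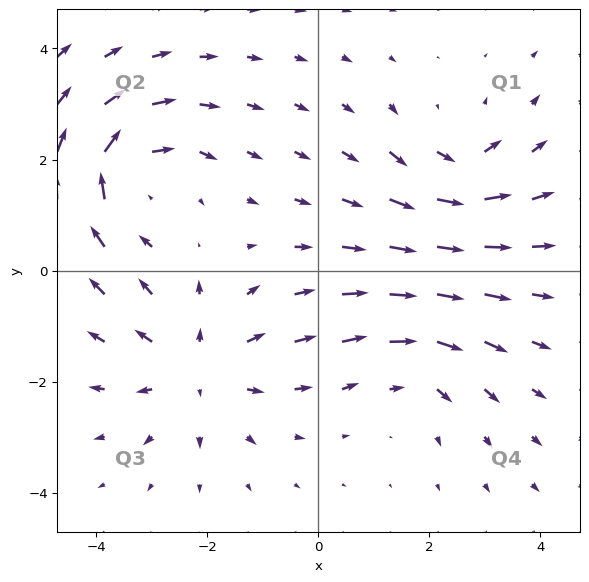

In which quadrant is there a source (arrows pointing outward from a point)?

Q3

The source sits at approximately (-2.2, -1.7), which lies in quadrant Q3. The divergence there is about +4, positive as expected for a source.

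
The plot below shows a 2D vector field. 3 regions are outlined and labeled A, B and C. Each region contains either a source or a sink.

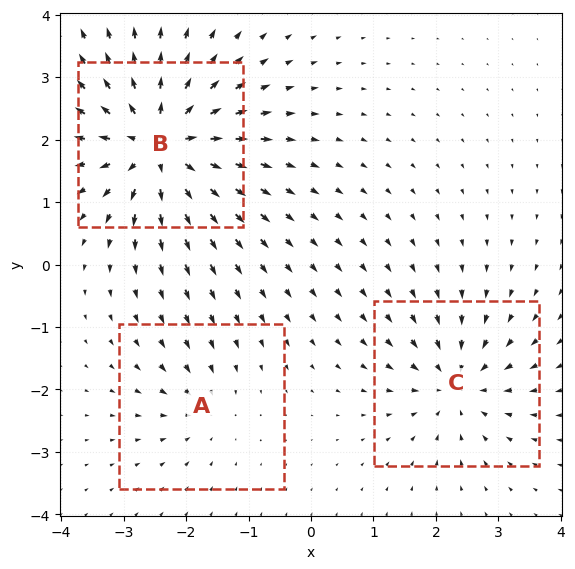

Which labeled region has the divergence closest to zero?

A

Divergence at each region's feature centre — A: about -2, B: about +6, C: about -4. Region A is closest to zero.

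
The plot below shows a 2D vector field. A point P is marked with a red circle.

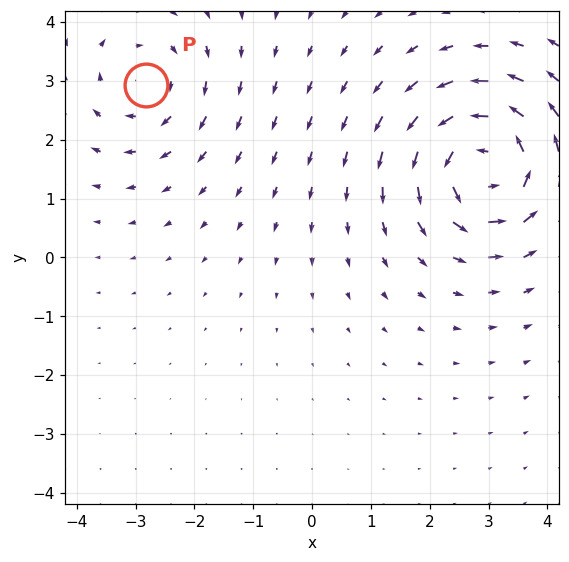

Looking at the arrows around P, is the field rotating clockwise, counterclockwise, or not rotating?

Near P at (-2.8, 2.9) the arrows circulate clockwise. The curl (z-component) there is about -3; negative curl means clockwise rotation.

clockwise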